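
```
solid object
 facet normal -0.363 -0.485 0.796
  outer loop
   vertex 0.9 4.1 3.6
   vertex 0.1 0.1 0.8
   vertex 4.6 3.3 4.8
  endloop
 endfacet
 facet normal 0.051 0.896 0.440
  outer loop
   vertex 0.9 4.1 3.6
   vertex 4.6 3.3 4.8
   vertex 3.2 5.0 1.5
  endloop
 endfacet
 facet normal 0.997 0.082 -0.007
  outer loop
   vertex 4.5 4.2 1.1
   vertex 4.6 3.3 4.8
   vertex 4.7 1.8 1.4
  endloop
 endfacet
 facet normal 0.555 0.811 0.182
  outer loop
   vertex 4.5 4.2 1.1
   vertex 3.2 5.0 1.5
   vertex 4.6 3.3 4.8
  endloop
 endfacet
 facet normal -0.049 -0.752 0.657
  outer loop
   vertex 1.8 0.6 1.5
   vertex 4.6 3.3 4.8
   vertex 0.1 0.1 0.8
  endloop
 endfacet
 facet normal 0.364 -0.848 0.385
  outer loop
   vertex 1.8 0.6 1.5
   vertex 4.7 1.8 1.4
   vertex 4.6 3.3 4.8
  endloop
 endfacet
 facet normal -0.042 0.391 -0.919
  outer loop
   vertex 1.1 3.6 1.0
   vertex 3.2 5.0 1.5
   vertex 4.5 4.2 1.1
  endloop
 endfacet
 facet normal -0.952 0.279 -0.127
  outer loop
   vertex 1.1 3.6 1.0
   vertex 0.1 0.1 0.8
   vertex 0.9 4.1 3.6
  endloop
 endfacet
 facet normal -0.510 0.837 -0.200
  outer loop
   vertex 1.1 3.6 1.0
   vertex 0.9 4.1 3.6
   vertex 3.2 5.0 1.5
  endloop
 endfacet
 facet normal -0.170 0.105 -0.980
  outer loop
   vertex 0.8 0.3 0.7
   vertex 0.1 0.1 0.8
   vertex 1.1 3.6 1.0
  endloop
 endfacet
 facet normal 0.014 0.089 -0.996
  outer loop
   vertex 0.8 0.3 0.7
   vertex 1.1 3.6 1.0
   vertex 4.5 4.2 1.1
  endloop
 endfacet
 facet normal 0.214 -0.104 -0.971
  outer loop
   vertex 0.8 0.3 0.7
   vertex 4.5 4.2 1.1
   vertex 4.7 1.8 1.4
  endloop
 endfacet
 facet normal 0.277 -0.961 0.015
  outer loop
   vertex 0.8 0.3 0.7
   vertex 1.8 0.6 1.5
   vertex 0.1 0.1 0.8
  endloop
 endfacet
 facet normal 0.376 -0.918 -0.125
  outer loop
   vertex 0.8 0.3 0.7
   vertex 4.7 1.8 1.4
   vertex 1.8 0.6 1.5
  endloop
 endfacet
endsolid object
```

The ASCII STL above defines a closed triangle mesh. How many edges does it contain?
21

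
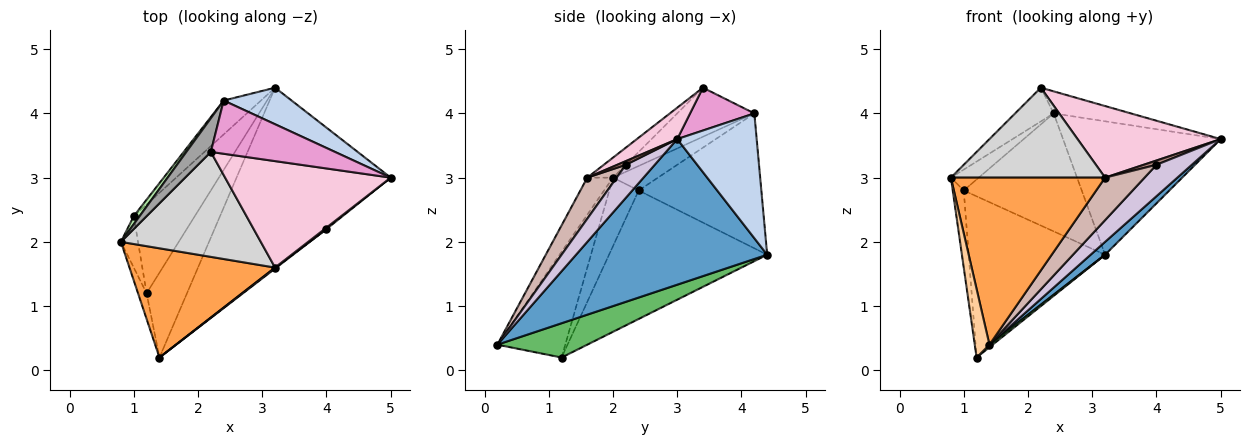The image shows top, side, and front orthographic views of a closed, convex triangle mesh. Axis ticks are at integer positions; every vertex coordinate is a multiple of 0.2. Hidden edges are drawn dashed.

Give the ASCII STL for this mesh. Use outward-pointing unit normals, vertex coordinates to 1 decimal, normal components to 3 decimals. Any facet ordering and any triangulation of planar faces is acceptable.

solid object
 facet normal 0.686 -0.052 -0.726
  outer loop
   vertex 3.2 4.4 1.8
   vertex 5.0 3.0 3.6
   vertex 1.4 0.2 0.4
  endloop
 endfacet
 facet normal 0.437 0.867 0.238
  outer loop
   vertex 2.4 4.2 4.0
   vertex 5.0 3.0 3.6
   vertex 3.2 4.4 1.8
  endloop
 endfacet
 facet normal -0.138 -0.829 0.542
  outer loop
   vertex 3.2 1.6 3.0
   vertex 0.8 2.0 3.0
   vertex 1.4 0.2 0.4
  endloop
 endfacet
 facet normal -0.974 -0.211 -0.079
  outer loop
   vertex 1.2 1.2 0.2
   vertex 1.4 0.2 0.4
   vertex 0.8 2.0 3.0
  endloop
 endfacet
 facet normal 0.647 -0.023 -0.762
  outer loop
   vertex 1.2 1.2 0.2
   vertex 3.2 4.4 1.8
   vertex 1.4 0.2 0.4
  endloop
 endfacet
 facet normal -0.833 0.516 0.198
  outer loop
   vertex 1.0 2.4 2.8
   vertex 0.8 2.0 3.0
   vertex 2.4 4.2 4.0
  endloop
 endfacet
 facet normal -0.707 0.680 -0.195
  outer loop
   vertex 1.0 2.4 2.8
   vertex 2.4 4.2 4.0
   vertex 3.2 4.4 1.8
  endloop
 endfacet
 facet normal -0.912 0.342 -0.228
  outer loop
   vertex 1.0 2.4 2.8
   vertex 1.2 1.2 0.2
   vertex 0.8 2.0 3.0
  endloop
 endfacet
 facet normal -0.713 0.615 -0.338
  outer loop
   vertex 1.0 2.4 2.8
   vertex 3.2 4.4 1.8
   vertex 1.2 1.2 0.2
  endloop
 endfacet
 facet normal 0.633 -0.773 -0.035
  outer loop
   vertex 4.0 2.2 3.2
   vertex 1.4 0.2 0.4
   vertex 5.0 3.0 3.6
  endloop
 endfacet
 facet normal 0.535 -0.802 0.267
  outer loop
   vertex 4.0 2.2 3.2
   vertex 5.0 3.0 3.6
   vertex 3.2 1.6 3.0
  endloop
 endfacet
 facet normal 0.597 -0.802 0.019
  outer loop
   vertex 4.0 2.2 3.2
   vertex 3.2 1.6 3.0
   vertex 1.4 0.2 0.4
  endloop
 endfacet
 facet normal 0.304 0.364 0.880
  outer loop
   vertex 2.2 3.4 4.4
   vertex 5.0 3.0 3.6
   vertex 2.4 4.2 4.0
  endloop
 endfacet
 facet normal 0.155 -0.551 0.820
  outer loop
   vertex 2.2 3.4 4.4
   vertex 3.2 1.6 3.0
   vertex 5.0 3.0 3.6
  endloop
 endfacet
 facet normal -0.816 0.408 0.408
  outer loop
   vertex 2.2 3.4 4.4
   vertex 2.4 4.2 4.0
   vertex 0.8 2.0 3.0
  endloop
 endfacet
 facet normal -0.108 -0.647 0.755
  outer loop
   vertex 2.2 3.4 4.4
   vertex 0.8 2.0 3.0
   vertex 3.2 1.6 3.0
  endloop
 endfacet
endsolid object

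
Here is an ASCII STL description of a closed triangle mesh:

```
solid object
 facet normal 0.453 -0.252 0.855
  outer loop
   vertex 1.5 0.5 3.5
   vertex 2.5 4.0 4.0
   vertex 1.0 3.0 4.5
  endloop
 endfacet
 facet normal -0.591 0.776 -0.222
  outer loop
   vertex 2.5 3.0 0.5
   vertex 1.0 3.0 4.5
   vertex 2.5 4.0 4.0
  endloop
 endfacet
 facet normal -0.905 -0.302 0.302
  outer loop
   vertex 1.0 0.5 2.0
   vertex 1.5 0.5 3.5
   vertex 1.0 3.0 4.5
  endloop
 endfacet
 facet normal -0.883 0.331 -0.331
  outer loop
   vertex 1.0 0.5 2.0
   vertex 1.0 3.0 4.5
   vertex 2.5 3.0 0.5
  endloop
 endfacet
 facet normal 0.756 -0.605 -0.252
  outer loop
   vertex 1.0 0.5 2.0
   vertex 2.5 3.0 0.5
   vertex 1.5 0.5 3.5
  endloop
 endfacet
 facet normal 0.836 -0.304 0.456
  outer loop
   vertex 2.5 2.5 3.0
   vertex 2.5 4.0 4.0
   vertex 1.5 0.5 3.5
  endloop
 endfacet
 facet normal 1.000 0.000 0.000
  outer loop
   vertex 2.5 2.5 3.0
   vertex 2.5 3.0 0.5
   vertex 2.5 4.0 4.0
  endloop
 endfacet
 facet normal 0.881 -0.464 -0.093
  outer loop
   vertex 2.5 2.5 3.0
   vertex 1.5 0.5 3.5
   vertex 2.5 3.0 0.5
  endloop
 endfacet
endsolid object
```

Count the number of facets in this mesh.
8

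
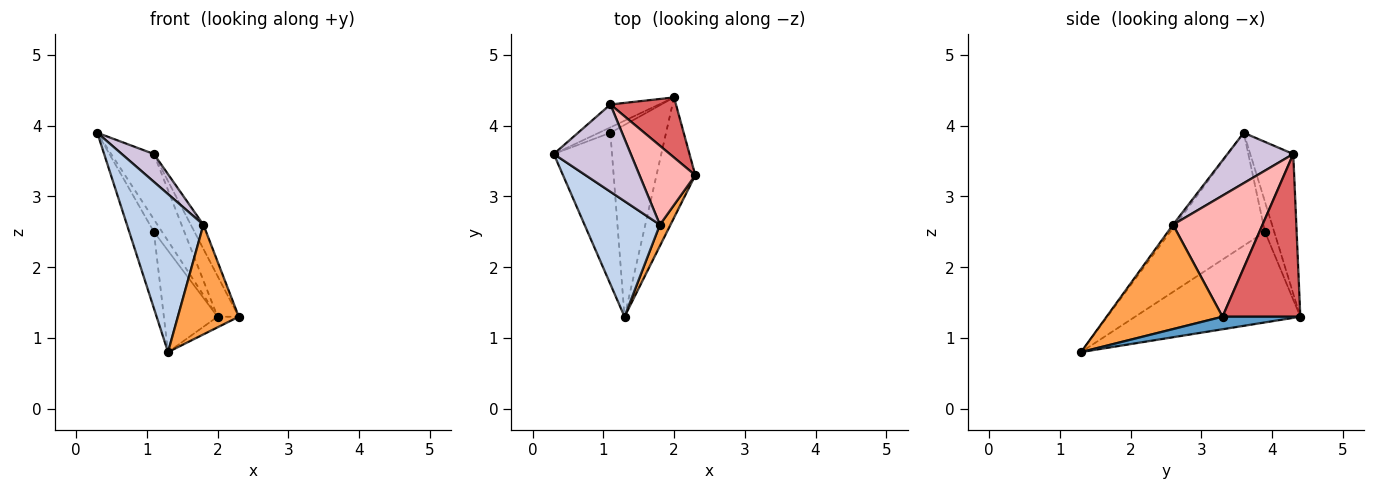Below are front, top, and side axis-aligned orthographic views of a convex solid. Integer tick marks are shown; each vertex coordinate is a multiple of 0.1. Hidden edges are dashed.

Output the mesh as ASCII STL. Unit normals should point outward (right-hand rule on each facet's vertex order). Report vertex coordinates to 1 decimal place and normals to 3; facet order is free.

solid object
 facet normal 0.307 0.084 -0.948
  outer loop
   vertex 2.0 4.4 1.3
   vertex 2.3 3.3 1.3
   vertex 1.3 1.3 0.8
  endloop
 endfacet
 facet normal -0.026 -0.807 0.590
  outer loop
   vertex 1.8 2.6 2.6
   vertex 0.3 3.6 3.9
   vertex 1.3 1.3 0.8
  endloop
 endfacet
 facet normal 0.882 -0.463 0.090
  outer loop
   vertex 1.8 2.6 2.6
   vertex 1.3 1.3 0.8
   vertex 2.3 3.3 1.3
  endloop
 endfacet
 facet normal -0.866 0.225 -0.447
  outer loop
   vertex 1.1 3.9 2.5
   vertex 1.3 1.3 0.8
   vertex 0.3 3.6 3.9
  endloop
 endfacet
 facet normal -0.721 0.636 -0.276
  outer loop
   vertex 1.1 3.9 2.5
   vertex 0.3 3.6 3.9
   vertex 2.0 4.4 1.3
  endloop
 endfacet
 facet normal -0.821 0.267 -0.505
  outer loop
   vertex 1.1 3.9 2.5
   vertex 2.0 4.4 1.3
   vertex 1.3 1.3 0.8
  endloop
 endfacet
 facet normal 0.899 0.245 0.363
  outer loop
   vertex 1.1 4.3 3.6
   vertex 2.3 3.3 1.3
   vertex 2.0 4.4 1.3
  endloop
 endfacet
 facet normal 0.901 0.127 0.415
  outer loop
   vertex 1.1 4.3 3.6
   vertex 1.8 2.6 2.6
   vertex 2.3 3.3 1.3
  endloop
 endfacet
 facet normal -0.689 0.684 -0.240
  outer loop
   vertex 1.1 4.3 3.6
   vertex 2.0 4.4 1.3
   vertex 0.3 3.6 3.9
  endloop
 endfacet
 facet normal 0.529 -0.258 0.809
  outer loop
   vertex 1.1 4.3 3.6
   vertex 0.3 3.6 3.9
   vertex 1.8 2.6 2.6
  endloop
 endfacet
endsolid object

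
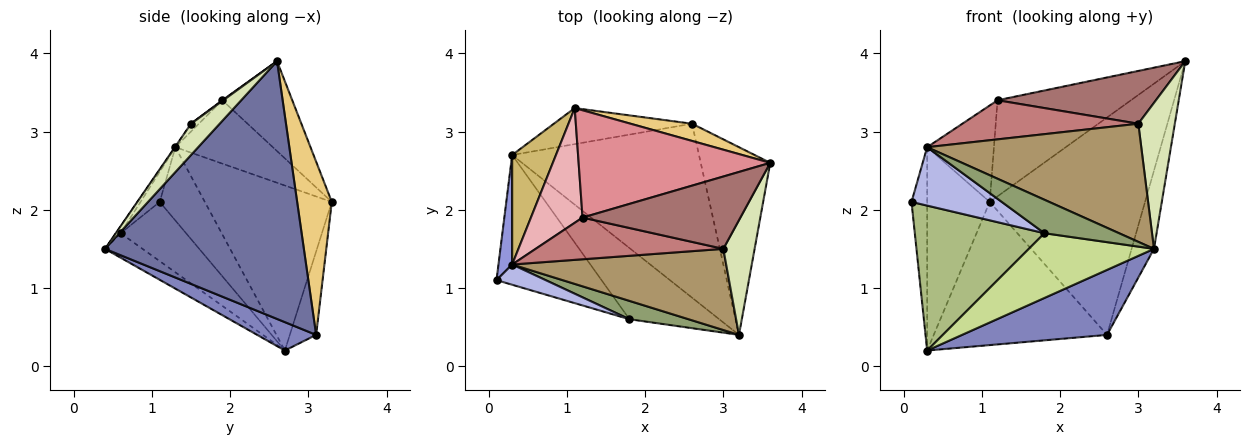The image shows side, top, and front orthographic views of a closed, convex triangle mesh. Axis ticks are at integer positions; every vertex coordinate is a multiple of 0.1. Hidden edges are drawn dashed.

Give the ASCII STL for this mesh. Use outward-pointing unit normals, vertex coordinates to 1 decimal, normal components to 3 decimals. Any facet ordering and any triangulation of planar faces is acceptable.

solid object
 facet normal 0.960 0.108 -0.259
  outer loop
   vertex 2.6 3.1 0.4
   vertex 3.6 2.6 3.9
   vertex 3.2 0.4 1.5
  endloop
 endfacet
 facet normal 0.141 -0.347 -0.927
  outer loop
   vertex 2.6 3.1 0.4
   vertex 3.2 0.4 1.5
   vertex 0.3 2.7 0.2
  endloop
 endfacet
 facet normal -0.930 0.323 0.174
  outer loop
   vertex 0.3 1.3 2.8
   vertex 0.3 2.7 0.2
   vertex 0.1 1.1 2.1
  endloop
 endfacet
 facet normal -0.197 -0.926 0.321
  outer loop
   vertex 1.8 0.6 1.7
   vertex 0.3 1.3 2.8
   vertex 0.1 1.1 2.1
  endloop
 endfacet
 facet normal -0.056 -0.875 0.480
  outer loop
   vertex 1.8 0.6 1.7
   vertex 3.2 0.4 1.5
   vertex 0.3 1.3 2.8
  endloop
 endfacet
 facet normal -0.352 -0.697 -0.624
  outer loop
   vertex 1.8 0.6 1.7
   vertex 0.1 1.1 2.1
   vertex 0.3 2.7 0.2
  endloop
 endfacet
 facet normal -0.198 -0.659 -0.725
  outer loop
   vertex 1.8 0.6 1.7
   vertex 0.3 2.7 0.2
   vertex 3.2 0.4 1.5
  endloop
 endfacet
 facet normal 0.526 -0.669 0.526
  outer loop
   vertex 3.0 1.5 3.1
   vertex 3.2 0.4 1.5
   vertex 3.6 2.6 3.9
  endloop
 endfacet
 facet normal -0.002 -0.824 0.566
  outer loop
   vertex 3.0 1.5 3.1
   vertex 0.3 1.3 2.8
   vertex 3.2 0.4 1.5
  endloop
 endfacet
 facet normal -0.873 0.430 0.232
  outer loop
   vertex 1.1 3.3 2.1
   vertex 0.3 2.7 0.2
   vertex 0.3 1.3 2.8
  endloop
 endfacet
 facet normal 0.217 0.973 0.077
  outer loop
   vertex 1.1 3.3 2.1
   vertex 3.6 2.6 3.9
   vertex 2.6 3.1 0.4
  endloop
 endfacet
 facet normal -0.146 0.959 -0.242
  outer loop
   vertex 1.1 3.3 2.1
   vertex 2.6 3.1 0.4
   vertex 0.3 2.7 0.2
  endloop
 endfacet
 facet normal 0.004 -0.589 0.808
  outer loop
   vertex 1.2 1.9 3.4
   vertex 3.0 1.5 3.1
   vertex 3.6 2.6 3.9
  endloop
 endfacet
 facet normal -0.030 -0.684 0.729
  outer loop
   vertex 1.2 1.9 3.4
   vertex 0.3 1.3 2.8
   vertex 3.0 1.5 3.1
  endloop
 endfacet
 facet normal -0.330 0.630 0.703
  outer loop
   vertex 1.2 1.9 3.4
   vertex 3.6 2.6 3.9
   vertex 1.1 3.3 2.1
  endloop
 endfacet
 facet normal -0.685 0.469 0.558
  outer loop
   vertex 1.2 1.9 3.4
   vertex 1.1 3.3 2.1
   vertex 0.3 1.3 2.8
  endloop
 endfacet
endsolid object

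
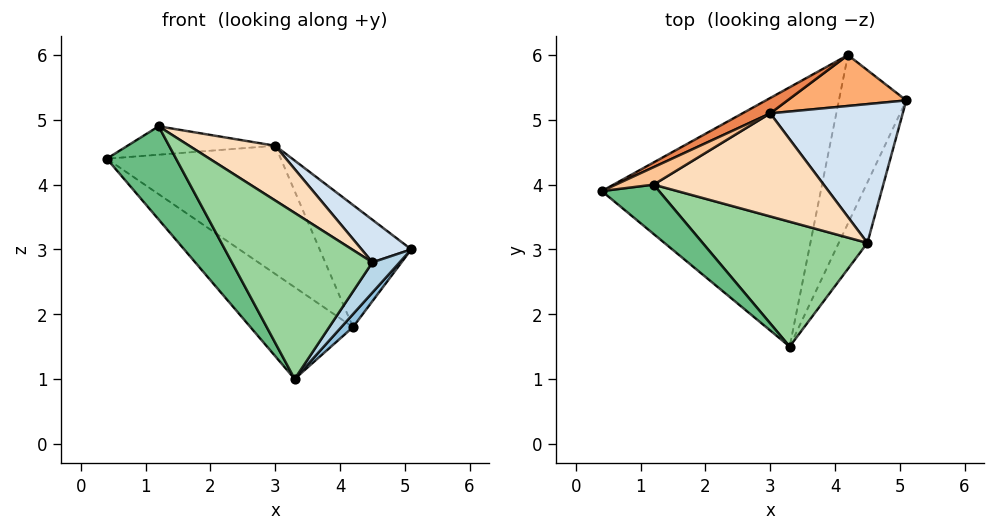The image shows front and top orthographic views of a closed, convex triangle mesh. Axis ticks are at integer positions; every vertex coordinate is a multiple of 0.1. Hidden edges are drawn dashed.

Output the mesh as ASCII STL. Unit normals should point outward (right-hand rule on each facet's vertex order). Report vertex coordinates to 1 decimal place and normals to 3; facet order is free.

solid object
 facet normal -0.638 0.257 -0.726
  outer loop
   vertex 4.2 6.0 1.8
   vertex 3.3 1.5 1.0
   vertex 0.4 3.9 4.4
  endloop
 endfacet
 facet normal 0.786 -0.047 -0.617
  outer loop
   vertex 4.2 6.0 1.8
   vertex 5.1 5.3 3.0
   vertex 3.3 1.5 1.0
  endloop
 endfacet
 facet normal 0.889 -0.205 -0.410
  outer loop
   vertex 4.5 3.1 2.8
   vertex 3.3 1.5 1.0
   vertex 5.1 5.3 3.0
  endloop
 endfacet
 facet normal 0.603 -0.234 0.763
  outer loop
   vertex 3.0 5.1 4.6
   vertex 4.5 3.1 2.8
   vertex 5.1 5.3 3.0
  endloop
 endfacet
 facet normal -0.423 0.900 0.108
  outer loop
   vertex 3.0 5.1 4.6
   vertex 4.2 6.0 1.8
   vertex 0.4 3.9 4.4
  endloop
 endfacet
 facet normal 0.201 0.904 0.377
  outer loop
   vertex 3.0 5.1 4.6
   vertex 5.1 5.3 3.0
   vertex 4.2 6.0 1.8
  endloop
 endfacet
 facet normal -0.398 0.782 0.480
  outer loop
   vertex 1.2 4.0 4.9
   vertex 3.0 5.1 4.6
   vertex 0.4 3.9 4.4
  endloop
 endfacet
 facet normal 0.398 -0.430 0.810
  outer loop
   vertex 1.2 4.0 4.9
   vertex 4.5 3.1 2.8
   vertex 3.0 5.1 4.6
  endloop
 endfacet
 facet normal -0.179 -0.869 0.461
  outer loop
   vertex 1.2 4.0 4.9
   vertex 0.4 3.9 4.4
   vertex 3.3 1.5 1.0
  endloop
 endfacet
 facet normal 0.162 -0.789 0.593
  outer loop
   vertex 1.2 4.0 4.9
   vertex 3.3 1.5 1.0
   vertex 4.5 3.1 2.8
  endloop
 endfacet
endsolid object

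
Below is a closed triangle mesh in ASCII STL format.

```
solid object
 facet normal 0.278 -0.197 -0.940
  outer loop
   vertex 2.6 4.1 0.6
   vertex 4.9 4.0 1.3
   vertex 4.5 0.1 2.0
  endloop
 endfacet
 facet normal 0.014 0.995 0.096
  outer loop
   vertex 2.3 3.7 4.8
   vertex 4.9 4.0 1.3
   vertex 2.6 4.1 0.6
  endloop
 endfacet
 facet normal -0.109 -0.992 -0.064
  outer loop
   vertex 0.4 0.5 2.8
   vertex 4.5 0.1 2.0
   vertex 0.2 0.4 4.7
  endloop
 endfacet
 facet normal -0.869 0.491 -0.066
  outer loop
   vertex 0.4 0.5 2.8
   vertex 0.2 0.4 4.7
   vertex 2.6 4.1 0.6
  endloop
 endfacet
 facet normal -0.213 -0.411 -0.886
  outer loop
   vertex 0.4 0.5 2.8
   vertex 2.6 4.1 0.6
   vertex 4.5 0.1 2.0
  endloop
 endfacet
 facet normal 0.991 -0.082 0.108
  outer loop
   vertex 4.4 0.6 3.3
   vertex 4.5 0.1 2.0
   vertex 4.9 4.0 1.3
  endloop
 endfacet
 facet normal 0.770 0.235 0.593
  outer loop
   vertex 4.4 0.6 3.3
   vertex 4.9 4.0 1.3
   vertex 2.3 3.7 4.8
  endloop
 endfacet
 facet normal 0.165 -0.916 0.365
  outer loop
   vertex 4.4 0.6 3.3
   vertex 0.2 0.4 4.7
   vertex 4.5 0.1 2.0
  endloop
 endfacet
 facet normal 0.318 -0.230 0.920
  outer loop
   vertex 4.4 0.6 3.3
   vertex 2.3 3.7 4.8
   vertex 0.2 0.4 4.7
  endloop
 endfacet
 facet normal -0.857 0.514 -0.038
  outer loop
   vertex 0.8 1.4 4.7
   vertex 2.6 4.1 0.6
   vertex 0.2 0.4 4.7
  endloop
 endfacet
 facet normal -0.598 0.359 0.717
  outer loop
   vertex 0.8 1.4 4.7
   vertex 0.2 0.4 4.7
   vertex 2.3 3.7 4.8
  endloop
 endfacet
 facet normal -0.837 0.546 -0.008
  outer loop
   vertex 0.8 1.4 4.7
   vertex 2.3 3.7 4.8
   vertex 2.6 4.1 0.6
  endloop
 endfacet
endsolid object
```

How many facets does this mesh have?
12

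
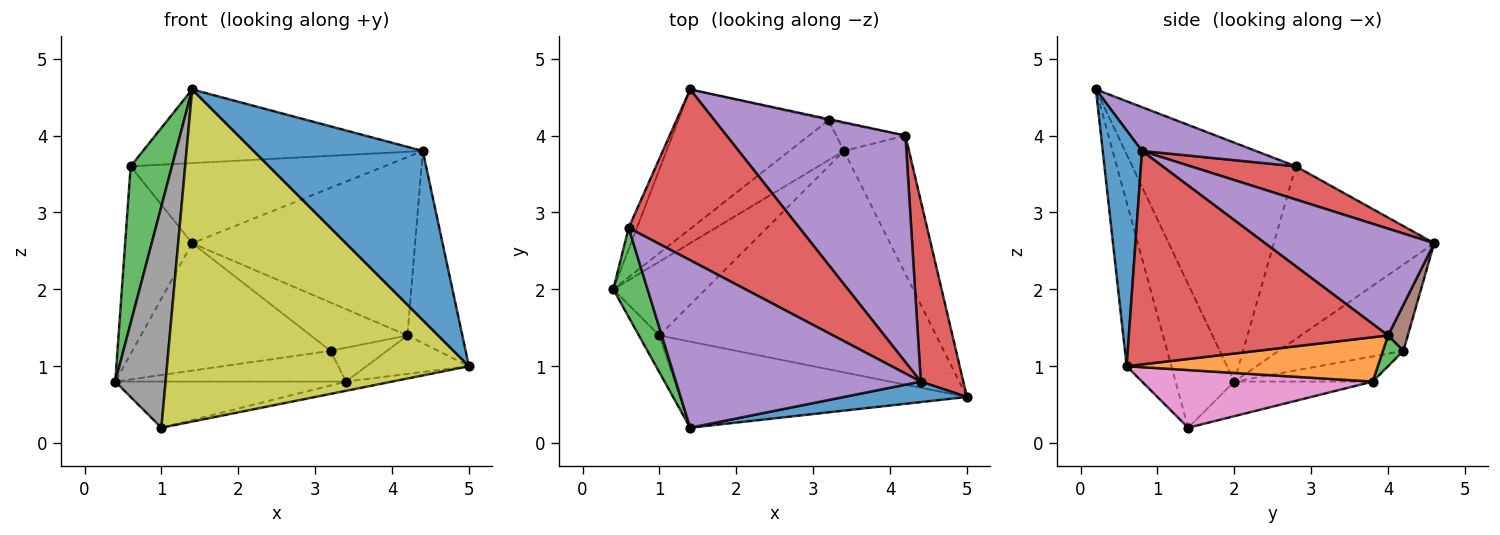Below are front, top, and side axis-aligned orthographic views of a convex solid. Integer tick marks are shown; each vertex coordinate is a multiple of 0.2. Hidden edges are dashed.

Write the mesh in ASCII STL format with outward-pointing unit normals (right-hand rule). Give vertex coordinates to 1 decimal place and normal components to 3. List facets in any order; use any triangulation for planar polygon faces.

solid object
 facet normal 0.225 -0.967 0.117
  outer loop
   vertex 4.4 0.8 3.8
   vertex 1.4 0.2 4.6
   vertex 5.0 0.6 1.0
  endloop
 endfacet
 facet normal -0.922 0.385 -0.044
  outer loop
   vertex 0.6 2.8 3.6
   vertex 1.4 4.6 2.6
   vertex 0.4 2.0 0.8
  endloop
 endfacet
 facet normal -0.960 -0.242 0.138
  outer loop
   vertex 0.6 2.8 3.6
   vertex 0.4 2.0 0.8
   vertex 1.4 0.2 4.6
  endloop
 endfacet
 facet normal 0.173 0.418 0.892
  outer loop
   vertex 0.6 2.8 3.6
   vertex 4.4 0.8 3.8
   vertex 1.4 4.6 2.6
  endloop
 endfacet
 facet normal 0.161 0.397 0.903
  outer loop
   vertex 0.6 2.8 3.6
   vertex 1.4 0.2 4.6
   vertex 4.4 0.8 3.8
  endloop
 endfacet
 facet normal -0.303 0.505 -0.808
  outer loop
   vertex 1.0 1.4 0.2
   vertex 0.4 2.0 0.8
   vertex 3.4 3.8 0.8
  endloop
 endfacet
 facet normal 0.204 0.041 -0.978
  outer loop
   vertex 1.0 1.4 0.2
   vertex 3.4 3.8 0.8
   vertex 5.0 0.6 1.0
  endloop
 endfacet
 facet normal -0.755 -0.647 -0.108
  outer loop
   vertex 1.0 1.4 0.2
   vertex 1.4 0.2 4.6
   vertex 0.4 2.0 0.8
  endloop
 endfacet
 facet normal -0.142 -0.958 -0.248
  outer loop
   vertex 1.0 1.4 0.2
   vertex 5.0 0.6 1.0
   vertex 1.4 0.2 4.6
  endloop
 endfacet
 facet normal -0.391 0.621 -0.680
  outer loop
   vertex 3.2 4.2 1.2
   vertex 0.4 2.0 0.8
   vertex 1.4 4.6 2.6
  endloop
 endfacet
 facet normal -0.344 0.573 -0.744
  outer loop
   vertex 3.2 4.2 1.2
   vertex 3.4 3.8 0.8
   vertex 0.4 2.0 0.8
  endloop
 endfacet
 facet normal 0.548 0.224 -0.806
  outer loop
   vertex 4.2 4.0 1.4
   vertex 5.0 0.6 1.0
   vertex 3.4 3.8 0.8
  endloop
 endfacet
 facet normal 0.271 0.745 -0.610
  outer loop
   vertex 4.2 4.0 1.4
   vertex 3.4 3.8 0.8
   vertex 3.2 4.2 1.2
  endloop
 endfacet
 facet normal 0.960 0.203 0.191
  outer loop
   vertex 4.2 4.0 1.4
   vertex 4.4 0.8 3.8
   vertex 5.0 0.6 1.0
  endloop
 endfacet
 facet normal 0.425 0.560 0.711
  outer loop
   vertex 4.2 4.0 1.4
   vertex 1.4 4.6 2.6
   vertex 4.4 0.8 3.8
  endloop
 endfacet
 facet normal 0.200 0.979 -0.022
  outer loop
   vertex 4.2 4.0 1.4
   vertex 3.2 4.2 1.2
   vertex 1.4 4.6 2.6
  endloop
 endfacet
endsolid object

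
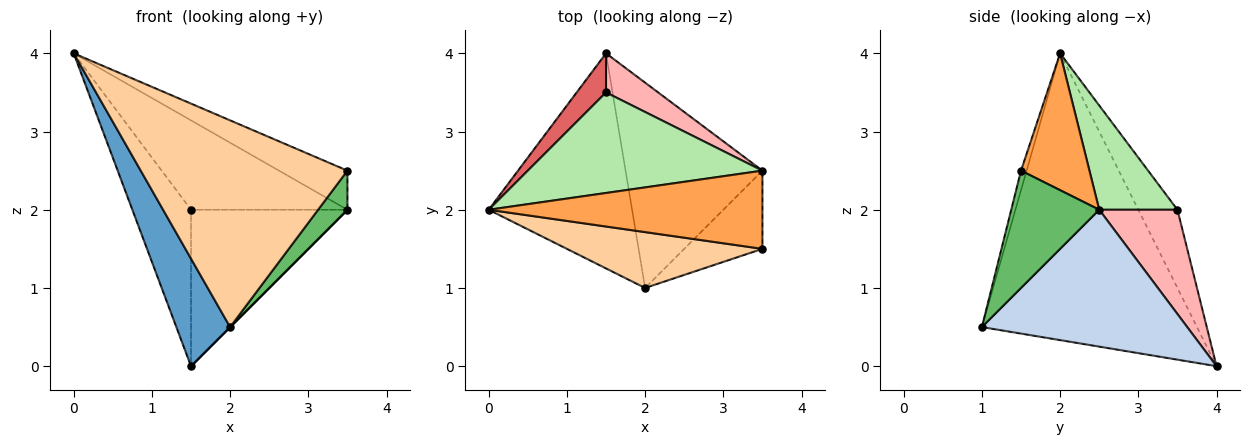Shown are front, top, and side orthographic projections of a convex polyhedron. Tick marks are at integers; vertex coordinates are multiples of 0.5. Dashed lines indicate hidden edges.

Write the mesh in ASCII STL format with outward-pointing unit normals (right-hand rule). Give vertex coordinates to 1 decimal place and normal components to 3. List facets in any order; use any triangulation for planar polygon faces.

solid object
 facet normal -0.873 -0.218 -0.436
  outer loop
   vertex 2.0 1.0 0.5
   vertex 0.0 2.0 4.0
   vertex 1.5 4.0 0.0
  endloop
 endfacet
 facet normal 0.707 0.000 -0.707
  outer loop
   vertex 2.0 1.0 0.5
   vertex 1.5 4.0 0.0
   vertex 3.5 2.5 2.0
  endloop
 endfacet
 facet normal 0.408 0.408 0.816
  outer loop
   vertex 3.5 1.5 2.5
   vertex 3.5 2.5 2.0
   vertex 0.0 2.0 4.0
  endloop
 endfacet
 facet normal -0.026 -0.965 0.261
  outer loop
   vertex 3.5 1.5 2.5
   vertex 0.0 2.0 4.0
   vertex 2.0 1.0 0.5
  endloop
 endfacet
 facet normal 0.802 -0.267 -0.535
  outer loop
   vertex 3.5 1.5 2.5
   vertex 2.0 1.0 0.5
   vertex 3.5 2.5 2.0
  endloop
 endfacet
 facet normal 0.315 0.630 0.709
  outer loop
   vertex 1.5 3.5 2.0
   vertex 0.0 2.0 4.0
   vertex 3.5 2.5 2.0
  endloop
 endfacet
 facet normal -0.543 0.815 0.204
  outer loop
   vertex 1.5 3.5 2.0
   vertex 1.5 4.0 0.0
   vertex 0.0 2.0 4.0
  endloop
 endfacet
 facet normal 0.436 0.873 0.218
  outer loop
   vertex 1.5 3.5 2.0
   vertex 3.5 2.5 2.0
   vertex 1.5 4.0 0.0
  endloop
 endfacet
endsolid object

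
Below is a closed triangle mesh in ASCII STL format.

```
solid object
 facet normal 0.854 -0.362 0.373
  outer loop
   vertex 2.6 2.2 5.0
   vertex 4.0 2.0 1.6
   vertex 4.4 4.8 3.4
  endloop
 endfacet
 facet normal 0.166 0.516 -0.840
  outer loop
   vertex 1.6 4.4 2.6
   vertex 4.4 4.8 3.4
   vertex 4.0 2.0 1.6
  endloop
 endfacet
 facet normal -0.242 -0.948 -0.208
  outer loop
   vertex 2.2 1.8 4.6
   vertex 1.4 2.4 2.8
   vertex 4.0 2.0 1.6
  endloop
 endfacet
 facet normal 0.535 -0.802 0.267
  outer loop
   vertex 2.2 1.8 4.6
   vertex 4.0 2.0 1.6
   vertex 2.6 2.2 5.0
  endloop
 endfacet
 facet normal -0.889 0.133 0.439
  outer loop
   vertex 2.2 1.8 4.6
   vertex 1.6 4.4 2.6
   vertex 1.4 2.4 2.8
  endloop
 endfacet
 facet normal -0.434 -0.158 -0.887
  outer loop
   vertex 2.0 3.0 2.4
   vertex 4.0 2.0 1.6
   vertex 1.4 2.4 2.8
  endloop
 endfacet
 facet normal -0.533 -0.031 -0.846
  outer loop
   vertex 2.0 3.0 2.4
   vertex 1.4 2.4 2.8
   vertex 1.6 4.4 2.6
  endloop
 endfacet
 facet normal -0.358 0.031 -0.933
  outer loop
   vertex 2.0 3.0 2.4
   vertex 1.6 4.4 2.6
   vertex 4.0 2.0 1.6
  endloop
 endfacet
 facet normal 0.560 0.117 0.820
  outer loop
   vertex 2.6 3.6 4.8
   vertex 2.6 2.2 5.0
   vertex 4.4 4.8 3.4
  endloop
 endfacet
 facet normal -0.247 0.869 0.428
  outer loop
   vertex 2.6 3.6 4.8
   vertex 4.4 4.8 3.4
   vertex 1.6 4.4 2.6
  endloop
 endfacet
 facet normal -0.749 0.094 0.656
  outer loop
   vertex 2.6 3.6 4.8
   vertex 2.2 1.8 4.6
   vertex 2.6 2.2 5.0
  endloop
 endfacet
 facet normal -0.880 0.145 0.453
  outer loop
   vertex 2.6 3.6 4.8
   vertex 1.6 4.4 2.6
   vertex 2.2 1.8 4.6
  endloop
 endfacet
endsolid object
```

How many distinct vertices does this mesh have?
8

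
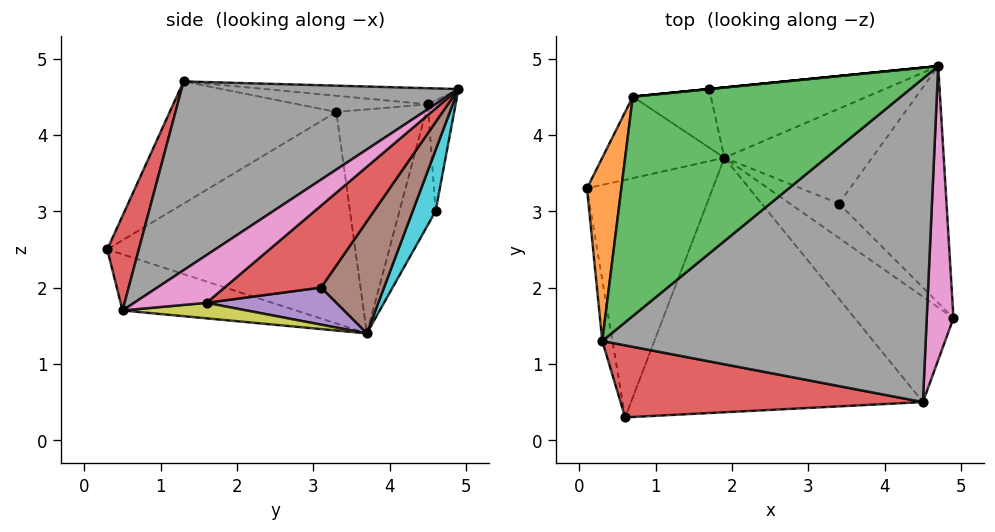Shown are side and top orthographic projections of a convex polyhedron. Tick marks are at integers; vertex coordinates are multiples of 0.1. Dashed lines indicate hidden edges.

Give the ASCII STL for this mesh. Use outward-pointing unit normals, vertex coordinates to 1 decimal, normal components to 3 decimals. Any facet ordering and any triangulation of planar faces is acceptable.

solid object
 facet normal -0.792 0.432 -0.432
  outer loop
   vertex 0.7 4.5 4.4
   vertex 1.9 3.7 1.4
   vertex 0.1 3.3 4.3
  endloop
 endfacet
 facet normal -0.423 0.137 0.896
  outer loop
   vertex 0.7 4.5 4.4
   vertex 0.1 3.3 4.3
   vertex 0.3 1.3 4.7
  endloop
 endfacet
 facet normal -0.060 0.101 0.993
  outer loop
   vertex 0.7 4.5 4.4
   vertex 0.3 1.3 4.7
   vertex 4.7 4.9 4.6
  endloop
 endfacet
 facet normal 0.493 0.580 -0.648
  outer loop
   vertex 3.4 3.1 2.0
   vertex 4.7 4.9 4.6
   vertex 4.9 1.6 1.8
  endloop
 endfacet
 facet normal 0.492 0.578 -0.651
  outer loop
   vertex 3.4 3.1 2.0
   vertex 4.9 1.6 1.8
   vertex 1.9 3.7 1.4
  endloop
 endfacet
 facet normal 0.492 0.581 -0.648
  outer loop
   vertex 3.4 3.1 2.0
   vertex 1.9 3.7 1.4
   vertex 4.7 4.9 4.6
  endloop
 endfacet
 facet normal 0.820 -0.340 0.459
  outer loop
   vertex 4.5 0.5 1.7
   vertex 4.9 1.6 1.8
   vertex 4.7 4.9 4.6
  endloop
 endfacet
 facet normal 0.434 -0.510 0.743
  outer loop
   vertex 4.5 0.5 1.7
   vertex 4.7 4.9 4.6
   vertex 0.3 1.3 4.7
  endloop
 endfacet
 facet normal 0.155 0.033 -0.987
  outer loop
   vertex 4.5 0.5 1.7
   vertex 1.9 3.7 1.4
   vertex 4.9 1.6 1.8
  endloop
 endfacet
 facet normal 0.163 0.869 -0.468
  outer loop
   vertex 1.7 4.6 3.0
   vertex 4.7 4.9 4.6
   vertex 1.9 3.7 1.4
  endloop
 endfacet
 facet normal -0.100 0.995 0.000
  outer loop
   vertex 1.7 4.6 3.0
   vertex 0.7 4.5 4.4
   vertex 4.7 4.9 4.6
  endloop
 endfacet
 facet normal -0.662 0.615 -0.429
  outer loop
   vertex 1.7 4.6 3.0
   vertex 1.9 3.7 1.4
   vertex 0.7 4.5 4.4
  endloop
 endfacet
 facet normal -0.183 -0.238 -0.954
  outer loop
   vertex 0.6 0.3 2.5
   vertex 1.9 3.7 1.4
   vertex 4.5 0.5 1.7
  endloop
 endfacet
 facet normal 0.133 -0.895 0.425
  outer loop
   vertex 0.6 0.3 2.5
   vertex 4.5 0.5 1.7
   vertex 0.3 1.3 4.7
  endloop
 endfacet
 facet normal -0.848 0.161 -0.504
  outer loop
   vertex 0.6 0.3 2.5
   vertex 0.1 3.3 4.3
   vertex 1.9 3.7 1.4
  endloop
 endfacet
 facet normal -0.990 -0.115 -0.082
  outer loop
   vertex 0.6 0.3 2.5
   vertex 0.3 1.3 4.7
   vertex 0.1 3.3 4.3
  endloop
 endfacet
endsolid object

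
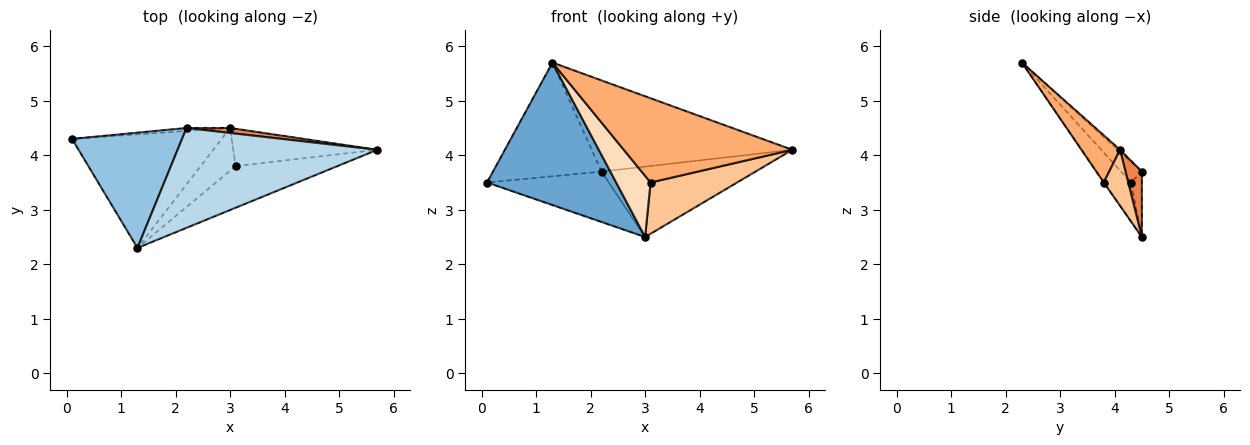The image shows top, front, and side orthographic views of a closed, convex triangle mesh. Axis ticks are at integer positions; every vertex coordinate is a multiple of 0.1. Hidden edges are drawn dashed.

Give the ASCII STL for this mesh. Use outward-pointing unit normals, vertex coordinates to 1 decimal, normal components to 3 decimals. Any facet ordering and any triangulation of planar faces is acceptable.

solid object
 facet normal -0.159 -0.772 -0.615
  outer loop
   vertex 3.0 4.5 2.5
   vertex 1.3 2.3 5.7
   vertex 0.1 4.3 3.5
  endloop
 endfacet
 facet normal -0.133 0.696 0.706
  outer loop
   vertex 2.2 4.5 3.7
   vertex 0.1 4.3 3.5
   vertex 1.3 2.3 5.7
  endloop
 endfacet
 facet normal -0.007 0.674 0.738
  outer loop
   vertex 2.2 4.5 3.7
   vertex 1.3 2.3 5.7
   vertex 5.7 4.1 4.1
  endloop
 endfacet
 facet normal -0.089 0.994 -0.059
  outer loop
   vertex 2.2 4.5 3.7
   vertex 3.0 4.5 2.5
   vertex 0.1 4.3 3.5
  endloop
 endfacet
 facet normal 0.105 0.992 0.070
  outer loop
   vertex 2.2 4.5 3.7
   vertex 5.7 4.1 4.1
   vertex 3.0 4.5 2.5
  endloop
 endfacet
 facet normal 0.201 -0.878 -0.434
  outer loop
   vertex 3.1 3.8 3.5
   vertex 5.7 4.1 4.1
   vertex 1.3 2.3 5.7
  endloop
 endfacet
 facet normal 0.223 -0.788 -0.574
  outer loop
   vertex 3.1 3.8 3.5
   vertex 3.0 4.5 2.5
   vertex 5.7 4.1 4.1
  endloop
 endfacet
 facet normal -0.016 -0.820 -0.572
  outer loop
   vertex 3.1 3.8 3.5
   vertex 1.3 2.3 5.7
   vertex 3.0 4.5 2.5
  endloop
 endfacet
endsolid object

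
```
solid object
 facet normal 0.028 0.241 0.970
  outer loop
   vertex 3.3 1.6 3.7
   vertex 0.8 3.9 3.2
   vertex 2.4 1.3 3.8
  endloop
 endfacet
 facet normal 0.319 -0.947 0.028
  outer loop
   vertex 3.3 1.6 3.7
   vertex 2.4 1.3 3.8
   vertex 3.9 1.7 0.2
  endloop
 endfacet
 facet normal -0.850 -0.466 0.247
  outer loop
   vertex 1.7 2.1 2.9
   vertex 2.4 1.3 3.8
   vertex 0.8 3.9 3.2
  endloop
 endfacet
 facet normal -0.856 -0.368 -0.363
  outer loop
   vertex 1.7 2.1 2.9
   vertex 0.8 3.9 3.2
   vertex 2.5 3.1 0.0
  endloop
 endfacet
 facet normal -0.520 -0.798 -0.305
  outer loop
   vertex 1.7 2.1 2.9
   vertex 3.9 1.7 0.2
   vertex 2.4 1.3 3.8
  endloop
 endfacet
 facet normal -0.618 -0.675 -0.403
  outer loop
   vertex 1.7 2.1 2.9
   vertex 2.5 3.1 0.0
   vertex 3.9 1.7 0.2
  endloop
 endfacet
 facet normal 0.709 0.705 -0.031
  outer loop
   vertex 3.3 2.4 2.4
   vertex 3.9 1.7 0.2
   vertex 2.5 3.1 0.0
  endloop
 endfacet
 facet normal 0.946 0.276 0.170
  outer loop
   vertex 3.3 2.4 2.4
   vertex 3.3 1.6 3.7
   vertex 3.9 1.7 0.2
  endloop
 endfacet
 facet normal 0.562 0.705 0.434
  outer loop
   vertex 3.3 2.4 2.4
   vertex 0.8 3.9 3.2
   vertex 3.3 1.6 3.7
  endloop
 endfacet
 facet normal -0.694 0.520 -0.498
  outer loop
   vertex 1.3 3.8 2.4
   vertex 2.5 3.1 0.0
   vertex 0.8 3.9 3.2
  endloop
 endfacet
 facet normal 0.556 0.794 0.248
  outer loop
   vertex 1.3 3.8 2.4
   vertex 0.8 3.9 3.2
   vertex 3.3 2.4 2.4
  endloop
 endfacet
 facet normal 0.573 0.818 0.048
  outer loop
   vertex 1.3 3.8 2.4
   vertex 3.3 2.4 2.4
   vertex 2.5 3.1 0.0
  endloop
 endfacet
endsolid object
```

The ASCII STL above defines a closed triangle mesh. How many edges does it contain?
18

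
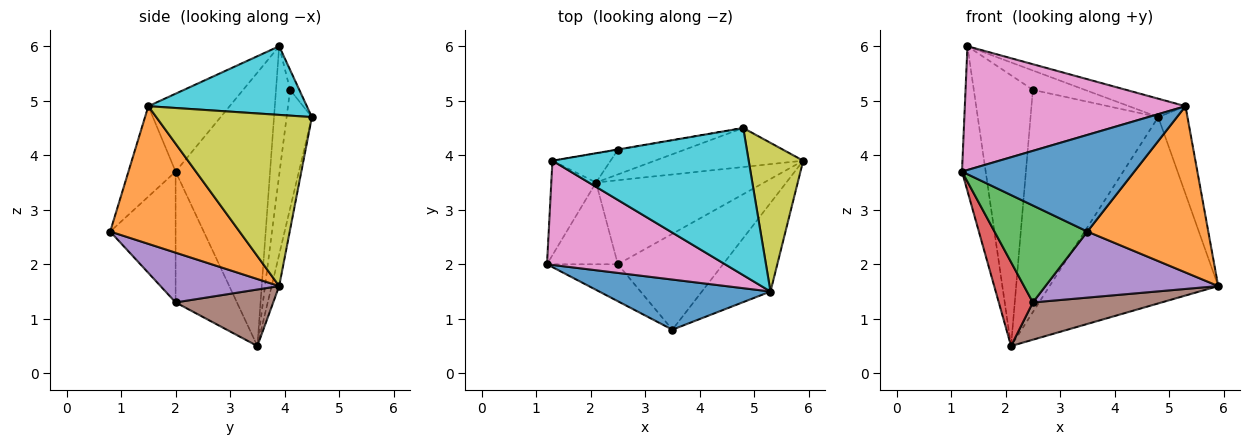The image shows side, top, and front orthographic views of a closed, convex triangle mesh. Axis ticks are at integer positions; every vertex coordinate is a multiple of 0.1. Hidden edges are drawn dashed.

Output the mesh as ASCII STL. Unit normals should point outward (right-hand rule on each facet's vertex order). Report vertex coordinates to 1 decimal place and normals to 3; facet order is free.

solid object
 facet normal -0.236 -0.863 0.447
  outer loop
   vertex 5.3 1.5 4.9
   vertex 1.2 2.0 3.7
   vertex 3.5 0.8 2.6
  endloop
 endfacet
 facet normal 0.686 -0.642 -0.342
  outer loop
   vertex 5.3 1.5 4.9
   vertex 3.5 0.8 2.6
   vertex 5.9 3.9 1.6
  endloop
 endfacet
 facet normal -0.550 -0.781 -0.298
  outer loop
   vertex 2.5 2.0 1.3
   vertex 3.5 0.8 2.6
   vertex 1.2 2.0 3.7
  endloop
 endfacet
 facet normal -0.790 -0.439 -0.428
  outer loop
   vertex 2.5 2.0 1.3
   vertex 1.2 2.0 3.7
   vertex 2.1 3.5 0.5
  endloop
 endfacet
 facet normal 0.363 -0.529 -0.767
  outer loop
   vertex 2.5 2.0 1.3
   vertex 5.9 3.9 1.6
   vertex 3.5 0.8 2.6
  endloop
 endfacet
 facet normal 0.294 -0.388 -0.874
  outer loop
   vertex 2.5 2.0 1.3
   vertex 2.1 3.5 0.5
   vertex 5.9 3.9 1.6
  endloop
 endfacet
 facet normal -0.271 -0.736 0.620
  outer loop
   vertex 1.3 3.9 6.0
   vertex 1.2 2.0 3.7
   vertex 5.3 1.5 4.9
  endloop
 endfacet
 facet normal -0.958 0.240 -0.157
  outer loop
   vertex 1.3 3.9 6.0
   vertex 2.1 3.5 0.5
   vertex 1.2 2.0 3.7
  endloop
 endfacet
 facet normal 0.938 0.176 0.299
  outer loop
   vertex 4.8 4.5 4.7
   vertex 5.3 1.5 4.9
   vertex 5.9 3.9 1.6
  endloop
 endfacet
 facet normal 0.328 0.117 0.937
  outer loop
   vertex 4.8 4.5 4.7
   vertex 1.3 3.9 6.0
   vertex 5.3 1.5 4.9
  endloop
 endfacet
 facet normal -0.044 0.978 -0.205
  outer loop
   vertex 4.8 4.5 4.7
   vertex 5.9 3.9 1.6
   vertex 2.1 3.5 0.5
  endloop
 endfacet
 facet normal -0.231 0.968 -0.104
  outer loop
   vertex 2.5 4.1 5.2
   vertex 2.1 3.5 0.5
   vertex 1.3 3.9 6.0
  endloop
 endfacet
 facet normal -0.193 0.975 -0.108
  outer loop
   vertex 2.5 4.1 5.2
   vertex 4.8 4.5 4.7
   vertex 2.1 3.5 0.5
  endloop
 endfacet
 facet normal -0.175 0.984 -0.016
  outer loop
   vertex 2.5 4.1 5.2
   vertex 1.3 3.9 6.0
   vertex 4.8 4.5 4.7
  endloop
 endfacet
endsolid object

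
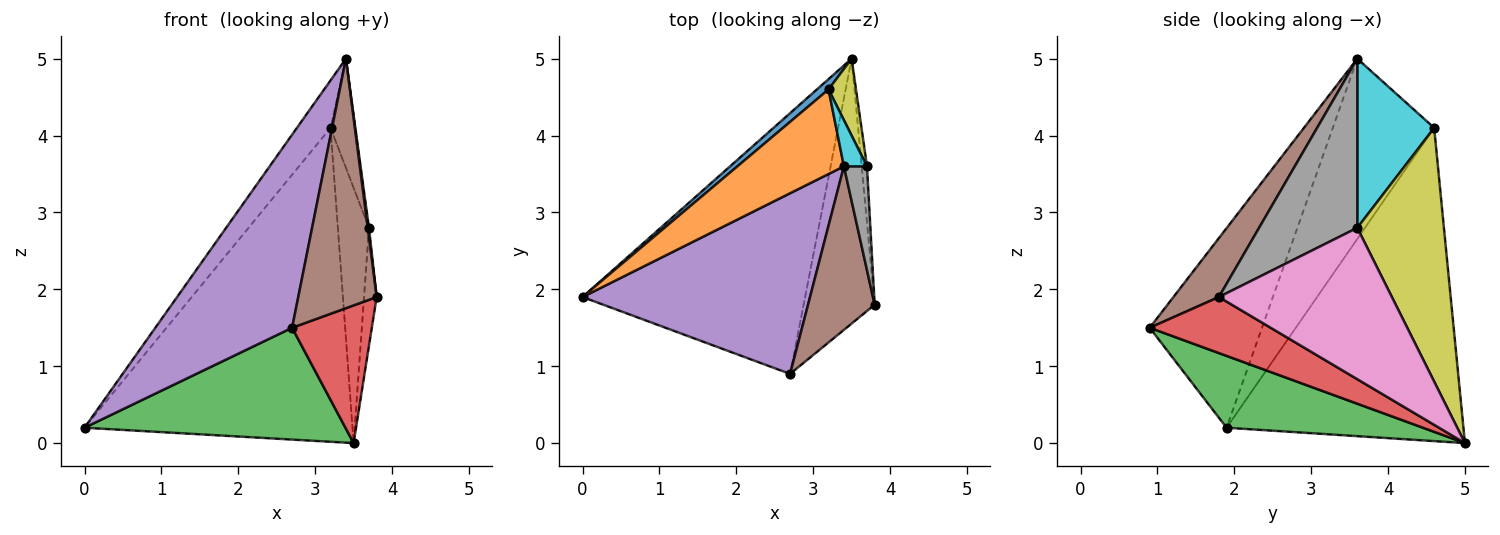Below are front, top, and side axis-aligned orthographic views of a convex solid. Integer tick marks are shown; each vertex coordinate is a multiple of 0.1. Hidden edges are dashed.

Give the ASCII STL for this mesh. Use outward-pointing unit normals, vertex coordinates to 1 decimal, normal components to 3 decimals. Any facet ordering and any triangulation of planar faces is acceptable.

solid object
 facet normal -0.662 0.749 0.025
  outer loop
   vertex 3.2 4.6 4.1
   vertex 3.5 5.0 0.0
   vertex 0.0 1.9 0.2
  endloop
 endfacet
 facet normal -0.828 0.275 0.489
  outer loop
   vertex 3.2 4.6 4.1
   vertex 0.0 1.9 0.2
   vertex 3.4 3.6 5.0
  endloop
 endfacet
 facet normal 0.284 -0.378 -0.881
  outer loop
   vertex 2.7 0.9 1.5
   vertex 0.0 1.9 0.2
   vertex 3.5 5.0 0.0
  endloop
 endfacet
 facet normal 0.573 -0.378 -0.727
  outer loop
   vertex 2.7 0.9 1.5
   vertex 3.5 5.0 0.0
   vertex 3.8 1.8 1.9
  endloop
 endfacet
 facet normal -0.514 -0.626 0.586
  outer loop
   vertex 2.7 0.9 1.5
   vertex 3.4 3.6 5.0
   vertex 0.0 1.9 0.2
  endloop
 endfacet
 facet normal 0.436 -0.753 0.493
  outer loop
   vertex 2.7 0.9 1.5
   vertex 3.8 1.8 1.9
   vertex 3.4 3.6 5.0
  endloop
 endfacet
 facet normal 0.997 0.073 -0.035
  outer loop
   vertex 3.7 3.6 2.8
   vertex 3.8 1.8 1.9
   vertex 3.5 5.0 0.0
  endloop
 endfacet
 facet normal 0.991 -0.013 0.135
  outer loop
   vertex 3.7 3.6 2.8
   vertex 3.4 3.6 5.0
   vertex 3.8 1.8 1.9
  endloop
 endfacet
 facet normal 0.936 0.336 0.101
  outer loop
   vertex 3.7 3.6 2.8
   vertex 3.5 5.0 0.0
   vertex 3.2 4.6 4.1
  endloop
 endfacet
 facet normal 0.944 0.305 0.129
  outer loop
   vertex 3.7 3.6 2.8
   vertex 3.2 4.6 4.1
   vertex 3.4 3.6 5.0
  endloop
 endfacet
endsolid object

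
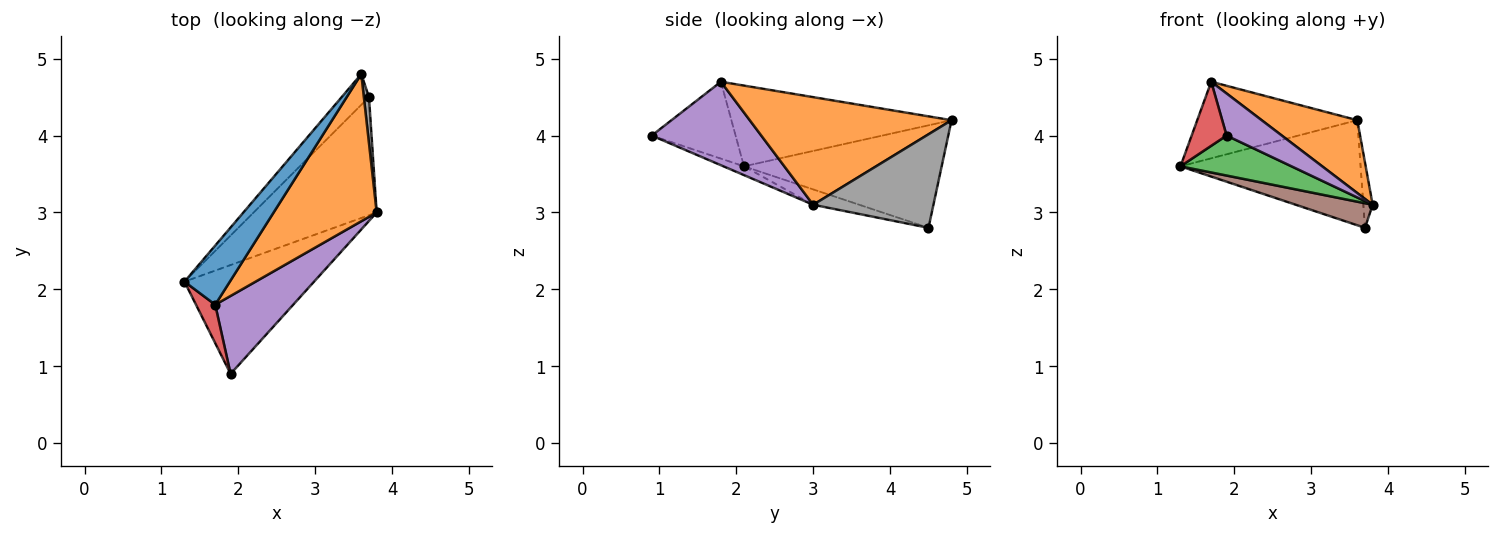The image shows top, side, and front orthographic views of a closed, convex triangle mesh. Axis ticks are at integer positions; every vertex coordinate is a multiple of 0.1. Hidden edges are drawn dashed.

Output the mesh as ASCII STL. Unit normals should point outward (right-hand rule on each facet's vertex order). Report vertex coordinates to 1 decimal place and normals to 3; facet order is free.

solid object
 facet normal -0.736 0.535 0.414
  outer loop
   vertex 1.7 1.8 4.7
   vertex 3.6 4.8 4.2
   vertex 1.3 2.1 3.6
  endloop
 endfacet
 facet normal 0.683 -0.324 0.654
  outer loop
   vertex 1.7 1.8 4.7
   vertex 3.8 3.0 3.1
   vertex 3.6 4.8 4.2
  endloop
 endfacet
 facet normal -0.064 -0.344 -0.937
  outer loop
   vertex 1.9 0.9 4.0
   vertex 1.3 2.1 3.6
   vertex 3.8 3.0 3.1
  endloop
 endfacet
 facet normal -0.899 -0.375 0.225
  outer loop
   vertex 1.9 0.9 4.0
   vertex 1.7 1.8 4.7
   vertex 1.3 2.1 3.6
  endloop
 endfacet
 facet normal 0.686 -0.346 0.641
  outer loop
   vertex 1.9 0.9 4.0
   vertex 3.8 3.0 3.1
   vertex 1.7 1.8 4.7
  endloop
 endfacet
 facet normal -0.121 -0.202 -0.972
  outer loop
   vertex 3.7 4.5 2.8
   vertex 3.8 3.0 3.1
   vertex 1.3 2.1 3.6
  endloop
 endfacet
 facet normal -0.725 0.661 -0.193
  outer loop
   vertex 3.7 4.5 2.8
   vertex 1.3 2.1 3.6
   vertex 3.6 4.8 4.2
  endloop
 endfacet
 facet normal 0.996 0.077 0.055
  outer loop
   vertex 3.7 4.5 2.8
   vertex 3.6 4.8 4.2
   vertex 3.8 3.0 3.1
  endloop
 endfacet
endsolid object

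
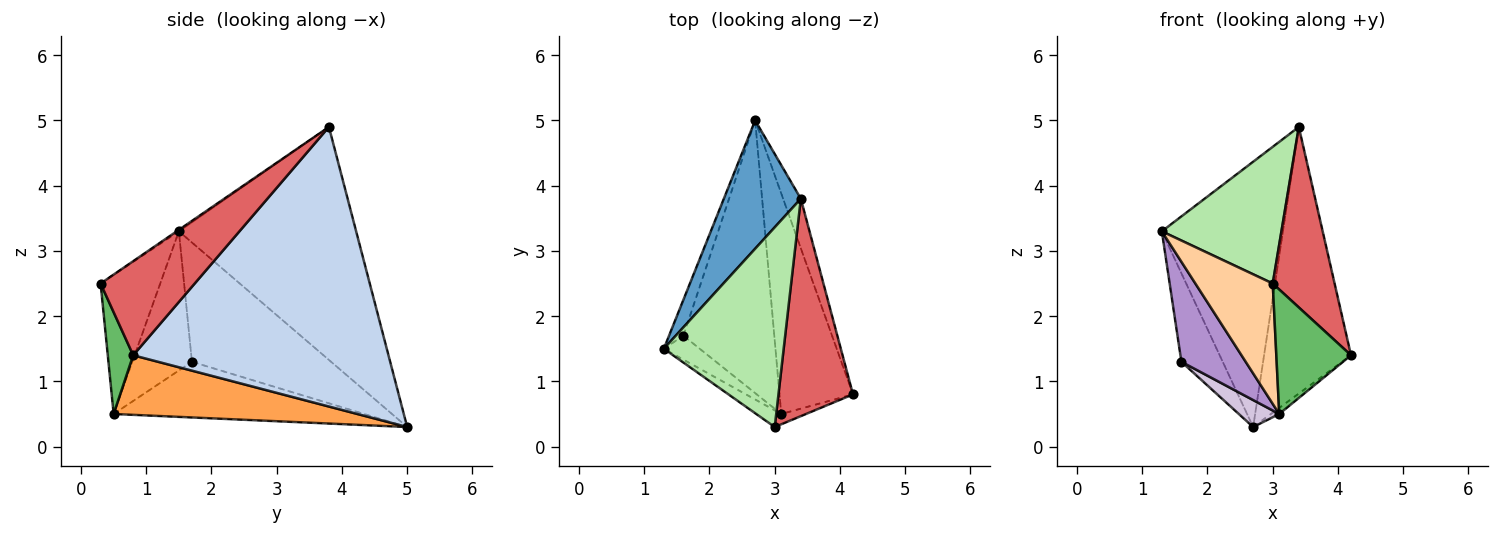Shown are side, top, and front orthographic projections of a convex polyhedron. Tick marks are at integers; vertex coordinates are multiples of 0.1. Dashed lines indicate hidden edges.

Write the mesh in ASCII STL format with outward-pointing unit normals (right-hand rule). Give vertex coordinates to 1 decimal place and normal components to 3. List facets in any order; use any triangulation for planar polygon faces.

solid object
 facet normal -0.797 0.544 0.263
  outer loop
   vertex 3.4 3.8 4.9
   vertex 2.7 5.0 0.3
   vertex 1.3 1.5 3.3
  endloop
 endfacet
 facet normal 0.945 0.322 -0.060
  outer loop
   vertex 3.4 3.8 4.9
   vertex 4.2 0.8 1.4
   vertex 2.7 5.0 0.3
  endloop
 endfacet
 facet normal 0.630 0.021 -0.777
  outer loop
   vertex 3.1 0.5 0.5
   vertex 2.7 5.0 0.3
   vertex 4.2 0.8 1.4
  endloop
 endfacet
 facet normal -0.607 -0.787 -0.109
  outer loop
   vertex 3.0 0.3 2.5
   vertex 1.3 1.5 3.3
   vertex 3.1 0.5 0.5
  endloop
 endfacet
 facet normal 0.321 -0.944 -0.078
  outer loop
   vertex 3.0 0.3 2.5
   vertex 3.1 0.5 0.5
   vertex 4.2 0.8 1.4
  endloop
 endfacet
 facet normal -0.010 -0.565 0.825
  outer loop
   vertex 3.0 0.3 2.5
   vertex 3.4 3.8 4.9
   vertex 1.3 1.5 3.3
  endloop
 endfacet
 facet normal 0.697 -0.458 0.552
  outer loop
   vertex 3.0 0.3 2.5
   vertex 4.2 0.8 1.4
   vertex 3.4 3.8 4.9
  endloop
 endfacet
 facet normal -0.952 0.283 -0.115
  outer loop
   vertex 1.6 1.7 1.3
   vertex 1.3 1.5 3.3
   vertex 2.7 5.0 0.3
  endloop
 endfacet
 facet normal -0.670 -0.722 -0.173
  outer loop
   vertex 1.6 1.7 1.3
   vertex 3.1 0.5 0.5
   vertex 1.3 1.5 3.3
  endloop
 endfacet
 facet normal -0.520 -0.084 -0.850
  outer loop
   vertex 1.6 1.7 1.3
   vertex 2.7 5.0 0.3
   vertex 3.1 0.5 0.5
  endloop
 endfacet
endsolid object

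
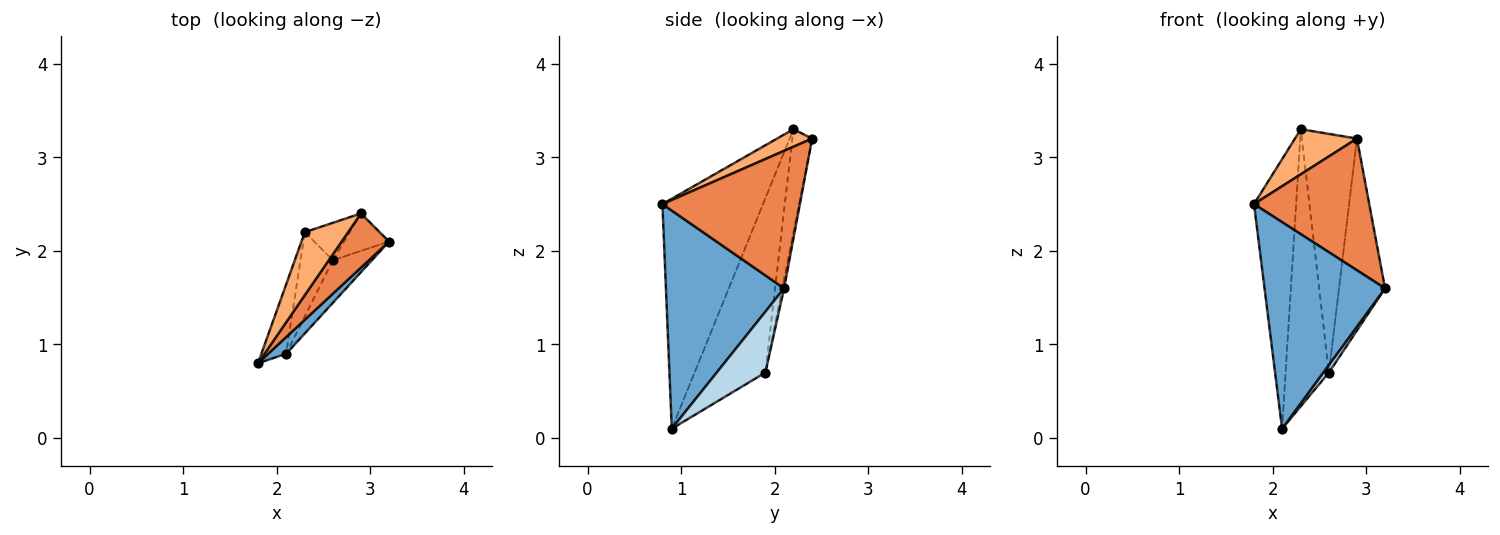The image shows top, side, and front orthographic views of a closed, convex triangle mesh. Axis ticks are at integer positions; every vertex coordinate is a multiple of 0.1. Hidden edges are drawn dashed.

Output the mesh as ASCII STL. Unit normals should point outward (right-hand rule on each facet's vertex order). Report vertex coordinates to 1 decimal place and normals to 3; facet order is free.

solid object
 facet normal 0.699 -0.713 0.058
  outer loop
   vertex 2.1 0.9 0.1
   vertex 3.2 2.1 1.6
   vertex 1.8 0.8 2.5
  endloop
 endfacet
 facet normal -0.918 0.384 -0.099
  outer loop
   vertex 2.1 0.9 0.1
   vertex 1.8 0.8 2.5
   vertex 2.3 2.2 3.3
  endloop
 endfacet
 facet normal 0.838 -0.097 -0.537
  outer loop
   vertex 2.6 1.9 0.7
   vertex 3.2 2.1 1.6
   vertex 2.1 0.9 0.1
  endloop
 endfacet
 facet normal -0.843 0.515 -0.157
  outer loop
   vertex 2.6 1.9 0.7
   vertex 2.1 0.9 0.1
   vertex 2.3 2.2 3.3
  endloop
 endfacet
 facet normal 0.741 -0.621 0.255
  outer loop
   vertex 2.9 2.4 3.2
   vertex 1.8 0.8 2.5
   vertex 3.2 2.1 1.6
  endloop
 endfacet
 facet normal 0.313 -0.553 0.772
  outer loop
   vertex 2.9 2.4 3.2
   vertex 2.3 2.2 3.3
   vertex 1.8 0.8 2.5
  endloop
 endfacet
 facet normal -0.040 0.981 -0.191
  outer loop
   vertex 2.9 2.4 3.2
   vertex 3.2 2.1 1.6
   vertex 2.6 1.9 0.7
  endloop
 endfacet
 facet normal -0.335 0.931 -0.146
  outer loop
   vertex 2.9 2.4 3.2
   vertex 2.6 1.9 0.7
   vertex 2.3 2.2 3.3
  endloop
 endfacet
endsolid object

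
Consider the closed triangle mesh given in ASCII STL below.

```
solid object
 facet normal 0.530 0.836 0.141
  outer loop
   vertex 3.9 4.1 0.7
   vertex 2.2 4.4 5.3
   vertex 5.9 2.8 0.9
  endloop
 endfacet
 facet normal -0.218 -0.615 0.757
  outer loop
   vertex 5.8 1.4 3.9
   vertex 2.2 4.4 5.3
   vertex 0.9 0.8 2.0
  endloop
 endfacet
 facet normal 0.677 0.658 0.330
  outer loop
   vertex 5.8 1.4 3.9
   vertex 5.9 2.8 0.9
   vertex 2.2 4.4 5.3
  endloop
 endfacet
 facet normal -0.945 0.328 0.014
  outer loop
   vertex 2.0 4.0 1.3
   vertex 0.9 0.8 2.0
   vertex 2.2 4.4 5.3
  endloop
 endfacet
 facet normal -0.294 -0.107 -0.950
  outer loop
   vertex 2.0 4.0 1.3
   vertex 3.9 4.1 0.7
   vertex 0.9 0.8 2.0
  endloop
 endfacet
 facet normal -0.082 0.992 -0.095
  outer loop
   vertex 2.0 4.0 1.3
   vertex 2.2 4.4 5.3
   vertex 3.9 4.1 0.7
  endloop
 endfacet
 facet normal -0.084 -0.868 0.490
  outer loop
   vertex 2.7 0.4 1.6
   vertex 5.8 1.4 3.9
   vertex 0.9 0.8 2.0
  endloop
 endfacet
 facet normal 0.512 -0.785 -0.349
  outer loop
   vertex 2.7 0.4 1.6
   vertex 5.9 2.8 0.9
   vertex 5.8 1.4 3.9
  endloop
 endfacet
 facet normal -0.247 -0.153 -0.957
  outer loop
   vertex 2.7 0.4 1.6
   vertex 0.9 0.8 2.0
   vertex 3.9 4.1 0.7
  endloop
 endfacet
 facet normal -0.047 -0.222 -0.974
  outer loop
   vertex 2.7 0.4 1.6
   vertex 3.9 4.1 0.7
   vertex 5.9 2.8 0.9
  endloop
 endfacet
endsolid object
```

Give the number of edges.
15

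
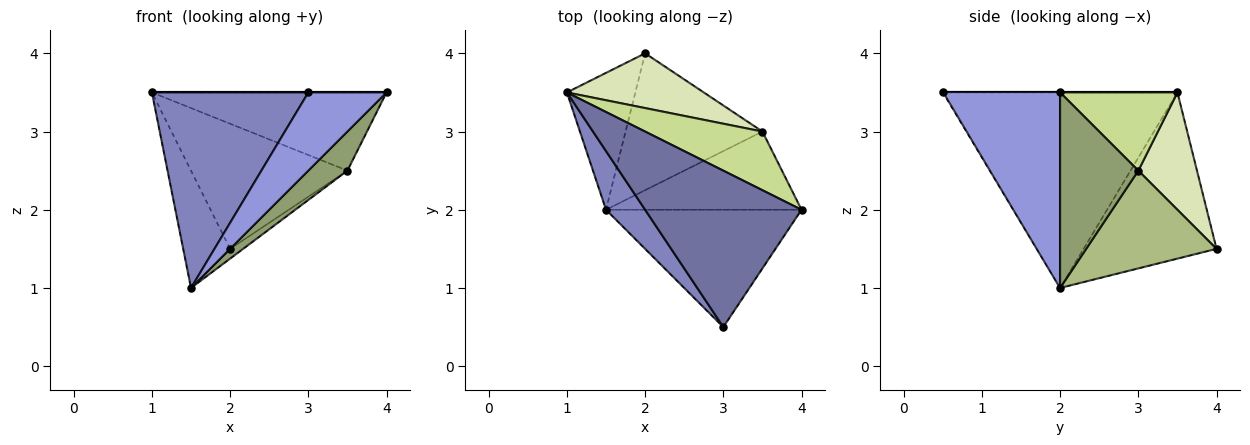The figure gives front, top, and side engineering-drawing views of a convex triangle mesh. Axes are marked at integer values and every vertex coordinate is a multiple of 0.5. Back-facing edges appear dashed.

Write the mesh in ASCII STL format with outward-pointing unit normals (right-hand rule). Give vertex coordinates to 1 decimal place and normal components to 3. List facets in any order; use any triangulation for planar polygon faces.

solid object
 facet normal 0.000 0.000 1.000
  outer loop
   vertex 3.0 0.5 3.5
   vertex 4.0 2.0 3.5
   vertex 1.0 3.5 3.5
  endloop
 endfacet
 facet normal -0.821 -0.547 0.164
  outer loop
   vertex 1.5 2.0 1.0
   vertex 3.0 0.5 3.5
   vertex 1.0 3.5 3.5
  endloop
 endfacet
 facet normal 0.640 -0.426 -0.640
  outer loop
   vertex 1.5 2.0 1.0
   vertex 4.0 2.0 3.5
   vertex 3.0 0.5 3.5
  endloop
 endfacet
 facet normal -0.879 0.310 -0.362
  outer loop
   vertex 2.0 4.0 1.5
   vertex 1.5 2.0 1.0
   vertex 1.0 3.5 3.5
  endloop
 endfacet
 facet normal 0.667 -0.333 -0.667
  outer loop
   vertex 3.5 3.0 2.5
   vertex 4.0 2.0 3.5
   vertex 1.5 2.0 1.0
  endloop
 endfacet
 facet normal 0.580 0.058 -0.812
  outer loop
   vertex 3.5 3.0 2.5
   vertex 1.5 2.0 1.0
   vertex 2.0 4.0 1.5
  endloop
 endfacet
 facet normal 0.371 0.743 0.557
  outer loop
   vertex 3.5 3.0 2.5
   vertex 1.0 3.5 3.5
   vertex 4.0 2.0 3.5
  endloop
 endfacet
 facet normal 0.325 0.866 0.379
  outer loop
   vertex 3.5 3.0 2.5
   vertex 2.0 4.0 1.5
   vertex 1.0 3.5 3.5
  endloop
 endfacet
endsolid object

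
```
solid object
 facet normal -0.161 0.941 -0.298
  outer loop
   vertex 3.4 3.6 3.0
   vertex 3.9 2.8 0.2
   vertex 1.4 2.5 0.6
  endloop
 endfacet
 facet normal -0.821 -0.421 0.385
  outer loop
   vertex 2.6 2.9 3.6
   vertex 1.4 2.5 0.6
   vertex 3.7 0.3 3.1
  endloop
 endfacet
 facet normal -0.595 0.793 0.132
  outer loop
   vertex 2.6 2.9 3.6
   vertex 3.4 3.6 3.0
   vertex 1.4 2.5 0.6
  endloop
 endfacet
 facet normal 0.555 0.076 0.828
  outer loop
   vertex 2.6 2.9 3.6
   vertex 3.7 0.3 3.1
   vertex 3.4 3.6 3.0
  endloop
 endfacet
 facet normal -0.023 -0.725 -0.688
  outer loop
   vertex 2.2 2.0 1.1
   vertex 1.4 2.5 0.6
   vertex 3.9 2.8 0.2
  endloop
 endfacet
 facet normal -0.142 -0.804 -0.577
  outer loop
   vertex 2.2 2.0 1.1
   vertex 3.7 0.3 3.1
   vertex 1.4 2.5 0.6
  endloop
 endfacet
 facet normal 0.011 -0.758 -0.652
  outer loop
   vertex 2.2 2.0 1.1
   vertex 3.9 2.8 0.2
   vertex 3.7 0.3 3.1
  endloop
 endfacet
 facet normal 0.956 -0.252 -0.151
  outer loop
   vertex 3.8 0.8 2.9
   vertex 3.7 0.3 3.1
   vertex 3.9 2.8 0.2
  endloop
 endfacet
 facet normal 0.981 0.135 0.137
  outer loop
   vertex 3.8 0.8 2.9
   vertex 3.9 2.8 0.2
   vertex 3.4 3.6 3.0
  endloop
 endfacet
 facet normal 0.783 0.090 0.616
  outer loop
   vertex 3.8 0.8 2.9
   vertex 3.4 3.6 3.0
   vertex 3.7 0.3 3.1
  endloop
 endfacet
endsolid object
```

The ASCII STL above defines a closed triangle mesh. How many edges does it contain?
15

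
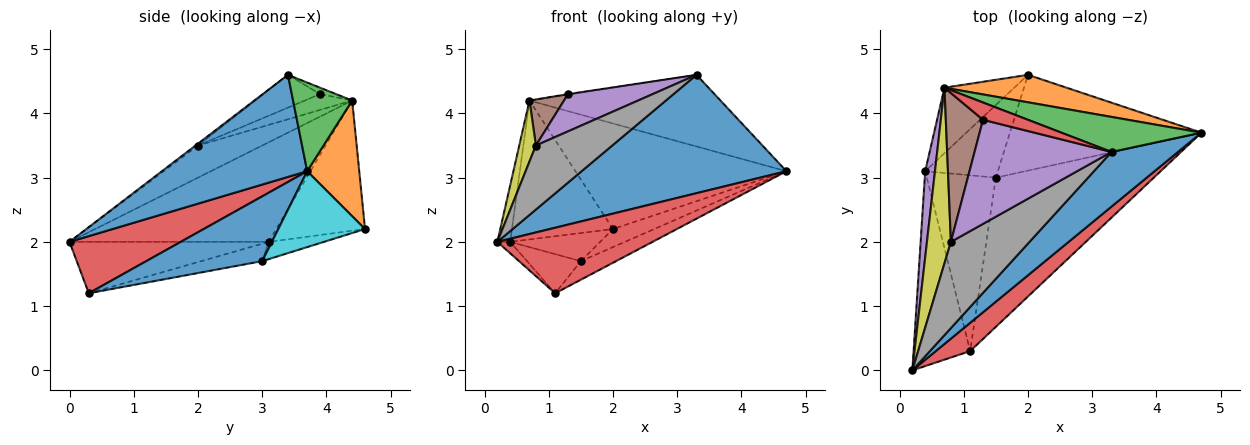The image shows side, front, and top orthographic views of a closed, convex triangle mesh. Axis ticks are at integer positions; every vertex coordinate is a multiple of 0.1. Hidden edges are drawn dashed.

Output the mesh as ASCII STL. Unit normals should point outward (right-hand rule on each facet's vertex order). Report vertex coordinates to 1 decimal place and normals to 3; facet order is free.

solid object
 facet normal 0.541 -0.763 0.353
  outer loop
   vertex 3.3 3.4 4.6
   vertex 0.2 0.0 2.0
   vertex 4.7 3.7 3.1
  endloop
 endfacet
 facet normal 0.232 0.941 0.245
  outer loop
   vertex 0.7 4.4 4.2
   vertex 4.7 3.7 3.1
   vertex 2.0 4.6 2.2
  endloop
 endfacet
 facet normal 0.268 0.866 0.423
  outer loop
   vertex 0.7 4.4 4.2
   vertex 3.3 3.4 4.6
   vertex 4.7 3.7 3.1
  endloop
 endfacet
 facet normal 0.550 -0.767 0.331
  outer loop
   vertex 1.1 0.3 1.2
   vertex 4.7 3.7 3.1
   vertex 0.2 0.0 2.0
  endloop
 endfacet
 facet normal -0.993 0.064 0.098
  outer loop
   vertex 0.4 3.1 2.0
   vertex 0.2 0.0 2.0
   vertex 0.7 4.4 4.2
  endloop
 endfacet
 facet normal -0.622 0.708 -0.334
  outer loop
   vertex 0.4 3.1 2.0
   vertex 0.7 4.4 4.2
   vertex 2.0 4.6 2.2
  endloop
 endfacet
 facet normal -0.672 0.043 -0.739
  outer loop
   vertex 0.4 3.1 2.0
   vertex 1.1 0.3 1.2
   vertex 0.2 0.0 2.0
  endloop
 endfacet
 facet normal -0.019 -0.596 0.803
  outer loop
   vertex 0.8 2.0 3.5
   vertex 0.2 0.0 2.0
   vertex 3.3 3.4 4.6
  endloop
 endfacet
 facet normal -0.785 -0.203 0.585
  outer loop
   vertex 0.8 2.0 3.5
   vertex 0.7 4.4 4.2
   vertex 0.2 0.0 2.0
  endloop
 endfacet
 facet normal 0.363 0.173 -0.916
  outer loop
   vertex 1.5 3.0 1.7
   vertex 2.0 4.6 2.2
   vertex 4.7 3.7 3.1
  endloop
 endfacet
 facet normal 0.377 0.114 -0.919
  outer loop
   vertex 1.5 3.0 1.7
   vertex 4.7 3.7 3.1
   vertex 1.1 0.3 1.2
  endloop
 endfacet
 facet normal -0.216 0.352 -0.911
  outer loop
   vertex 1.5 3.0 1.7
   vertex 0.4 3.1 2.0
   vertex 2.0 4.6 2.2
  endloop
 endfacet
 facet normal -0.239 0.211 -0.948
  outer loop
   vertex 1.5 3.0 1.7
   vertex 1.1 0.3 1.2
   vertex 0.4 3.1 2.0
  endloop
 endfacet
 facet normal -0.141 0.028 0.990
  outer loop
   vertex 1.3 3.9 4.3
   vertex 3.3 3.4 4.6
   vertex 0.7 4.4 4.2
  endloop
 endfacet
 facet normal -0.220 -0.329 0.918
  outer loop
   vertex 1.3 3.9 4.3
   vertex 0.8 2.0 3.5
   vertex 3.3 3.4 4.6
  endloop
 endfacet
 facet normal -0.376 -0.274 0.885
  outer loop
   vertex 1.3 3.9 4.3
   vertex 0.7 4.4 4.2
   vertex 0.8 2.0 3.5
  endloop
 endfacet
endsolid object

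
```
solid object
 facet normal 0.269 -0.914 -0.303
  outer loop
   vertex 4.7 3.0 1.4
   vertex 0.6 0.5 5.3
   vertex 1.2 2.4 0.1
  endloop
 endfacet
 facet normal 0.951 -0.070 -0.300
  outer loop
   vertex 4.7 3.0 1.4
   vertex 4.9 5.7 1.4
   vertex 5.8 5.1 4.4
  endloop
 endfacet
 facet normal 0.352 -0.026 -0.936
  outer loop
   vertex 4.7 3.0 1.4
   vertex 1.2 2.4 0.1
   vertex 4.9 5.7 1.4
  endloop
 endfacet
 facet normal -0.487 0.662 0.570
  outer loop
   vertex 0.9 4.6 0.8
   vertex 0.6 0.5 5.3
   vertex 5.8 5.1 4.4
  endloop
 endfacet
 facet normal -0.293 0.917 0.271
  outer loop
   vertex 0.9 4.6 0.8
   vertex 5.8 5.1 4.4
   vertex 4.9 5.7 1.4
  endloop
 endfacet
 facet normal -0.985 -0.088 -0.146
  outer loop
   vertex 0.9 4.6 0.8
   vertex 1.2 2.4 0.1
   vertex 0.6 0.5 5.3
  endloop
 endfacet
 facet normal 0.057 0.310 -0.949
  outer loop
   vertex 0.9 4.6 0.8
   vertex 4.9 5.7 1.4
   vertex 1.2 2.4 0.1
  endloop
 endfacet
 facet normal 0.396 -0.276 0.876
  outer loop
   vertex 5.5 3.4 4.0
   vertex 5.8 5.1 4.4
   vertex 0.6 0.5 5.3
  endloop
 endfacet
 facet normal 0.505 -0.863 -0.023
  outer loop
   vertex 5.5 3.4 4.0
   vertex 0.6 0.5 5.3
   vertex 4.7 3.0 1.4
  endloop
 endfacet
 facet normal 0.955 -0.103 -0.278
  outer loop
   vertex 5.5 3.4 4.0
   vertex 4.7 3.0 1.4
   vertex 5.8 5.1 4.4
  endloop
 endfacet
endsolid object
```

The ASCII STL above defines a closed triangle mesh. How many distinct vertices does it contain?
7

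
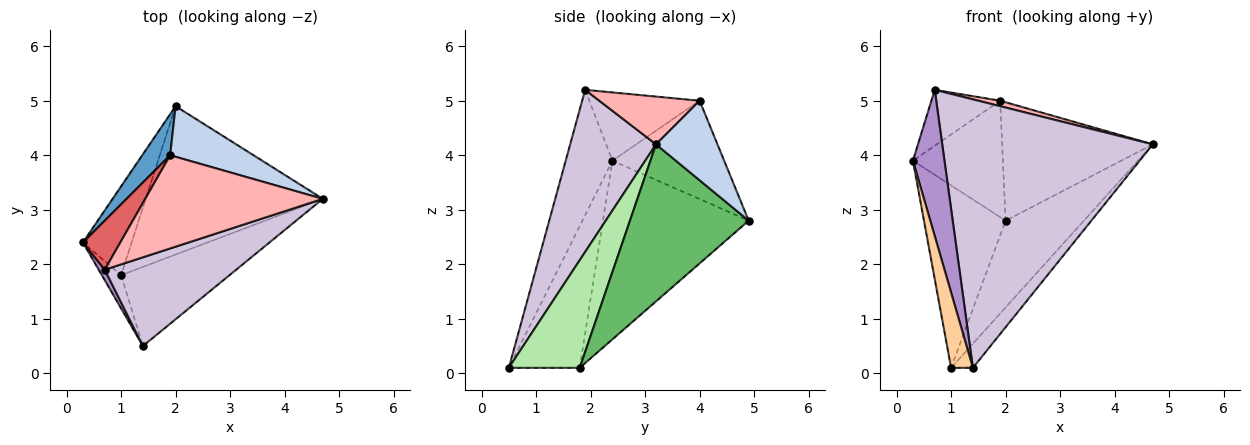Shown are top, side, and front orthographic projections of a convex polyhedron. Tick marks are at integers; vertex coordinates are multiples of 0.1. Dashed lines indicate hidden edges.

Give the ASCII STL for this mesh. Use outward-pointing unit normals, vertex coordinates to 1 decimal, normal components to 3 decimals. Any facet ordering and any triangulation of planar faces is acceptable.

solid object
 facet normal -0.761 0.612 0.216
  outer loop
   vertex 1.9 4.0 5.0
   vertex 2.0 4.9 2.8
   vertex 0.3 2.4 3.9
  endloop
 endfacet
 facet normal 0.351 0.861 0.368
  outer loop
   vertex 1.9 4.0 5.0
   vertex 4.7 3.2 4.2
   vertex 2.0 4.9 2.8
  endloop
 endfacet
 facet normal -0.849 0.475 -0.231
  outer loop
   vertex 1.0 1.8 0.1
   vertex 0.3 2.4 3.9
   vertex 2.0 4.9 2.8
  endloop
 endfacet
 facet normal -0.948 -0.292 -0.129
  outer loop
   vertex 1.0 1.8 0.1
   vertex 1.4 0.5 0.1
   vertex 0.3 2.4 3.9
  endloop
 endfacet
 facet normal 0.608 0.401 -0.685
  outer loop
   vertex 1.0 1.8 0.1
   vertex 2.0 4.9 2.8
   vertex 4.7 3.2 4.2
  endloop
 endfacet
 facet normal 0.688 0.212 -0.694
  outer loop
   vertex 1.0 1.8 0.1
   vertex 4.7 3.2 4.2
   vertex 1.4 0.5 0.1
  endloop
 endfacet
 facet normal -0.770 0.480 0.421
  outer loop
   vertex 0.7 1.9 5.2
   vertex 1.9 4.0 5.0
   vertex 0.3 2.4 3.9
  endloop
 endfacet
 facet normal 0.259 -0.056 0.964
  outer loop
   vertex 0.7 1.9 5.2
   vertex 4.7 3.2 4.2
   vertex 1.9 4.0 5.0
  endloop
 endfacet
 facet normal -0.828 -0.559 0.040
  outer loop
   vertex 0.7 1.9 5.2
   vertex 0.3 2.4 3.9
   vertex 1.4 0.5 0.1
  endloop
 endfacet
 facet normal 0.361 -0.885 0.293
  outer loop
   vertex 0.7 1.9 5.2
   vertex 1.4 0.5 0.1
   vertex 4.7 3.2 4.2
  endloop
 endfacet
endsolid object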